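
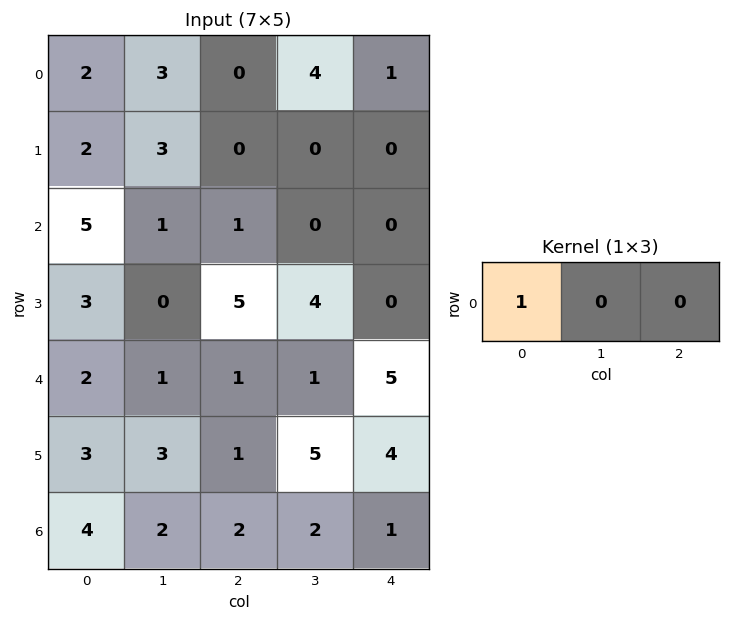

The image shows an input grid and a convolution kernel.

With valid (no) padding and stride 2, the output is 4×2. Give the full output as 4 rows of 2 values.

2 0
5 1
2 1
4 2

Output[0,0]: The receptive field on the input at this output position is [2 3 0]. Elementwise product with the kernel and sum: 2·1.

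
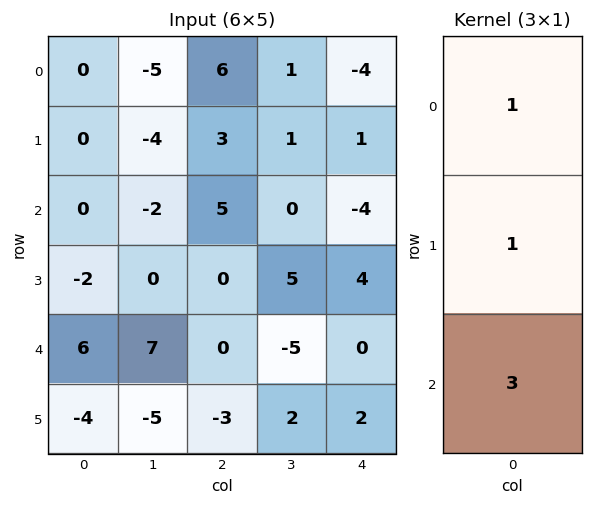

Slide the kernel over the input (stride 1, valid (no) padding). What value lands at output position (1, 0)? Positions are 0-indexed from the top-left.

-6

The receptive field on the input at this output position is [0 / 0 / -2]. Elementwise product with the kernel and sum: 0·1 + 0·1 + -2·3.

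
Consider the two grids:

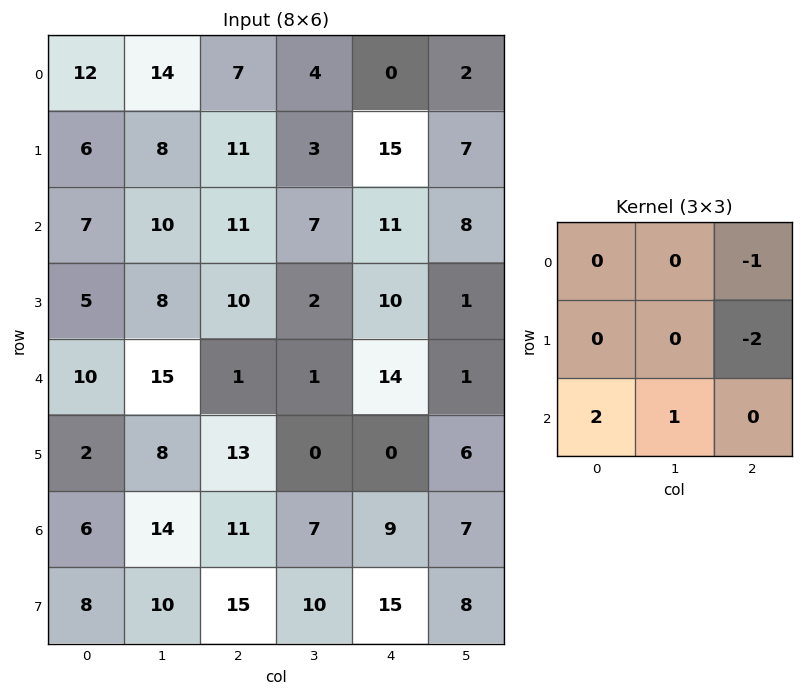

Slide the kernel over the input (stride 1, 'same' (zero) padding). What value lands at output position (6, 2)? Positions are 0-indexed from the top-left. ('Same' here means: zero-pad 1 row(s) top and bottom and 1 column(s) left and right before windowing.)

21

The receptive field on the zero-padded input at this output position is [8 13 0 / 14 11 7 / 10 15 10]. Elementwise product with the kernel and sum: 0·-1 + 7·-2 + 10·2 + 15·1.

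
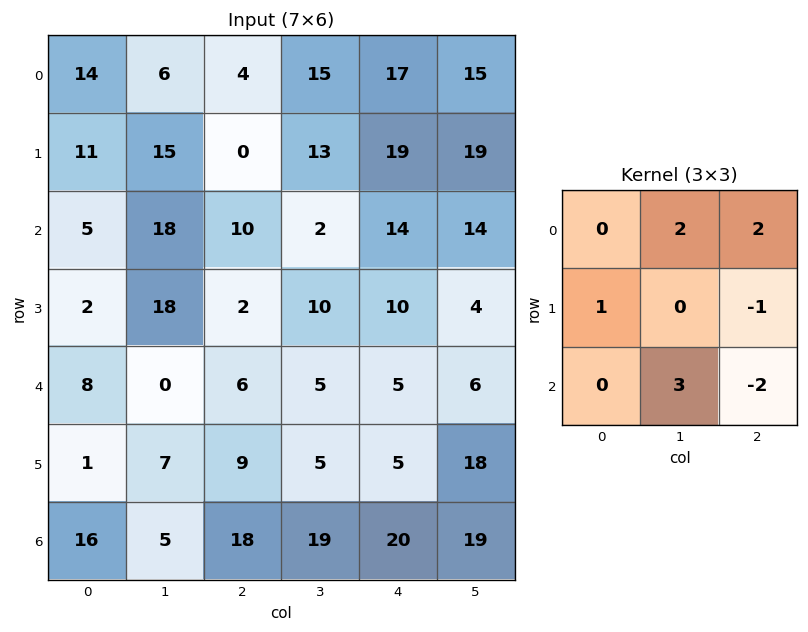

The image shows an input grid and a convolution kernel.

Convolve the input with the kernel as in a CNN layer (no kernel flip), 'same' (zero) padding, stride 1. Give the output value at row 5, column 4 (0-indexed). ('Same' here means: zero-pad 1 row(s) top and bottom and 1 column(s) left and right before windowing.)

31

The receptive field on the zero-padded input at this output position is [5 5 6 / 5 5 18 / 19 20 19]. Elementwise product with the kernel and sum: 5·2 + 6·2 + 5·1 + 18·-1 + 20·3 + 19·-2.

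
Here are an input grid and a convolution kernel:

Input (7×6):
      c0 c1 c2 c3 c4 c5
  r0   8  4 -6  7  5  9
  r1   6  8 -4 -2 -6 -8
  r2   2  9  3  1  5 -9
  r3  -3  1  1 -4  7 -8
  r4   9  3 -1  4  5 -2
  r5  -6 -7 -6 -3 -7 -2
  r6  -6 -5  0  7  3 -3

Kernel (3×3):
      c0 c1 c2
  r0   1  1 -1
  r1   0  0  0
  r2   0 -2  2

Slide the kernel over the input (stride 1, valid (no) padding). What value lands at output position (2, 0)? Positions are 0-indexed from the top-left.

0

The receptive field on the input at this output position is [2 9 3 / -3 1 1 / 9 3 -1]. Elementwise product with the kernel and sum: 2·1 + 9·1 + 3·-1 + 3·-2 + -1·2.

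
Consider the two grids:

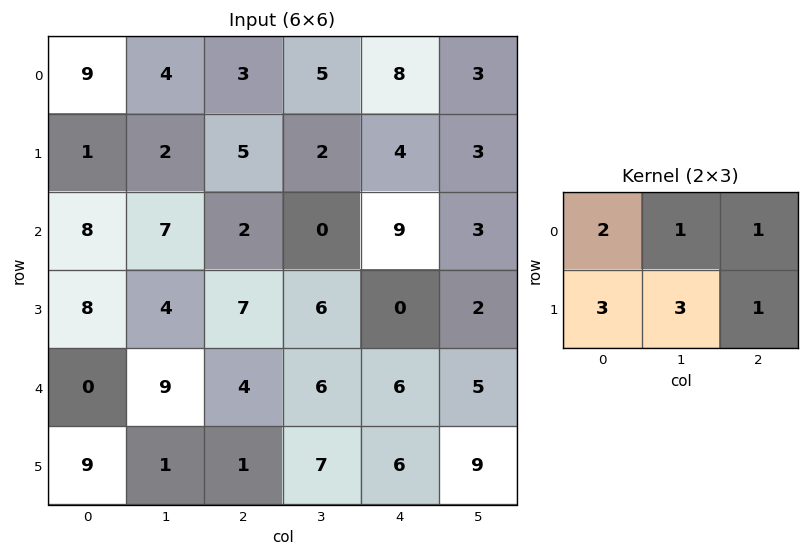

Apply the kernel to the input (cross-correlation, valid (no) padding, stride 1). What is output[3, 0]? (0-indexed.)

58

The receptive field on the input at this output position is [8 4 7 / 0 9 4]. Elementwise product with the kernel and sum: 8·2 + 4·1 + 7·1 + 0·3 + 9·3 + 4·1.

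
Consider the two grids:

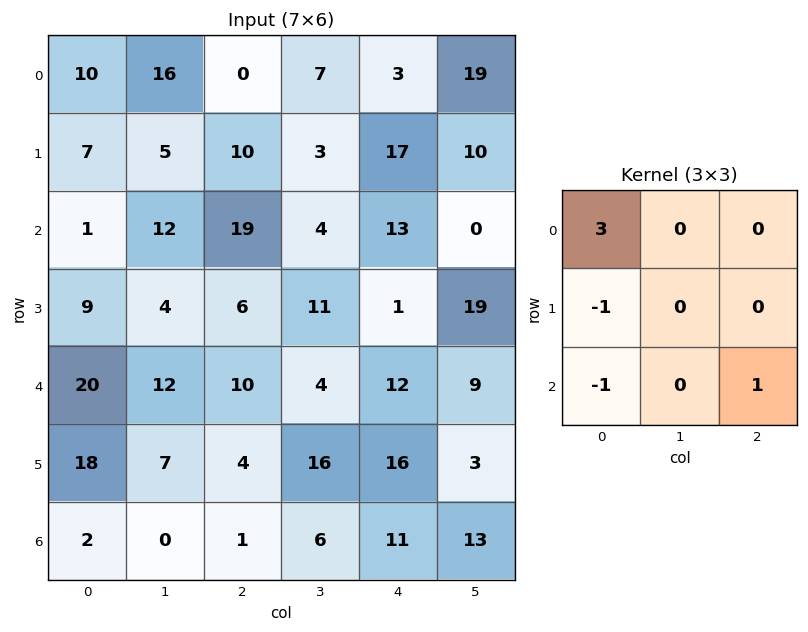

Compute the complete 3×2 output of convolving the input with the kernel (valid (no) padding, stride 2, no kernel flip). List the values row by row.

41 -16
-16 53
41 36

Output[0,0]: The receptive field on the input at this output position is [10 16 0 / 7 5 10 / 1 12 19]. Elementwise product with the kernel and sum: 10·3 + 7·-1 + 1·-1 + 19·1.
Output[0,1]: The receptive field on the input at this output position is [0 7 3 / 10 3 17 / 19 4 13]. Elementwise product with the kernel and sum: 0·3 + 10·-1 + 19·-1 + 13·1.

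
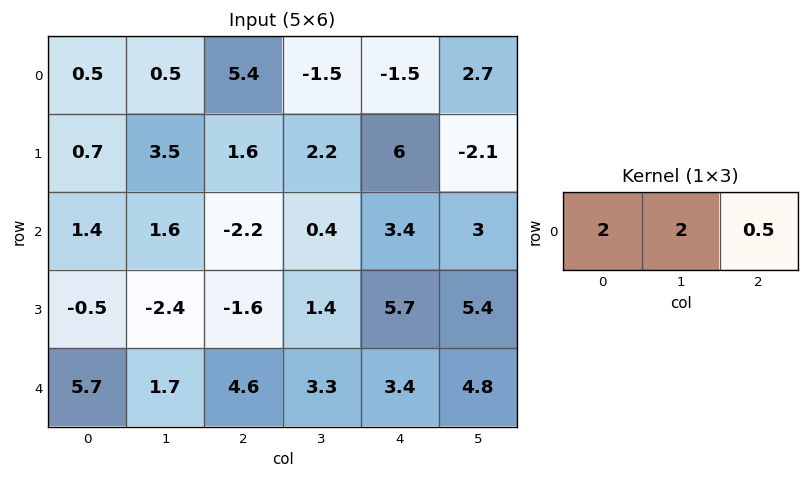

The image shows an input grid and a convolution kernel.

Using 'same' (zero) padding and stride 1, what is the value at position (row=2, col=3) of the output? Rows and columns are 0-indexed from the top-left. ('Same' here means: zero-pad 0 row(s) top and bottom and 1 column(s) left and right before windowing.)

-1.9

The receptive field on the zero-padded input at this output position is [-2.2 0.4 3.4]. Elementwise product with the kernel and sum: -2.2·2 + 0.4·2 + 3.4·0.5.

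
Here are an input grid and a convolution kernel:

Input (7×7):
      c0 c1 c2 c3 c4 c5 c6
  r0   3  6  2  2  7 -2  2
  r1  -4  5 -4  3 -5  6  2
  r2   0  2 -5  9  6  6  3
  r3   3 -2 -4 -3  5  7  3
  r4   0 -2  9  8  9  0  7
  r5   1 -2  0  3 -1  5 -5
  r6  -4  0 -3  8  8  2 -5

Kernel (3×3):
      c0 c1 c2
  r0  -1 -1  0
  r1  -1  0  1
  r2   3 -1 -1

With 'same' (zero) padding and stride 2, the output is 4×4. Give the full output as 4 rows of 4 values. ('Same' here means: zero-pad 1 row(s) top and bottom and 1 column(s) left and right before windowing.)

Output[0,0]: The receptive field on the zero-padded input at this output position is [0 0 0 / 0 3 6 / 0 -4 5]. Elementwise product with the kernel and sum: 0·-1 + 0·-1 + 0·-1 + 6·1 + 0·3 + -4·-1 + 5·-1.
Output[0,1]: The receptive field on the zero-padded input at this output position is [0 0 0 / 6 2 2 / 5 -4 3]. Elementwise product with the kernel and sum: 0·-1 + 0·-1 + 6·-1 + 2·1 + 5·3 + -4·-1 + 3·-1.

5 12 4 18
5 7 -22 4
-4 7 -5 10
-1 10 -8 -2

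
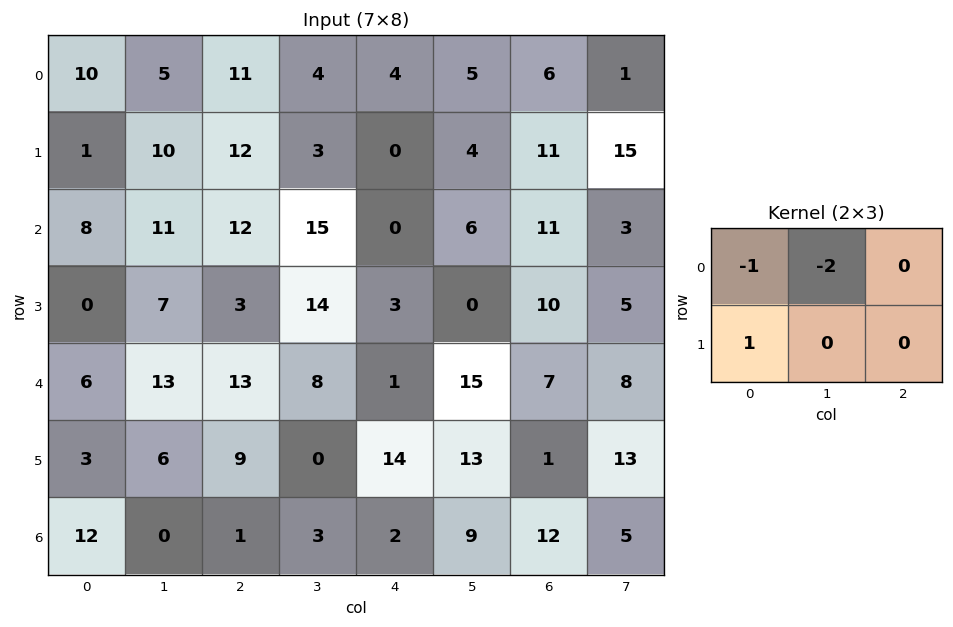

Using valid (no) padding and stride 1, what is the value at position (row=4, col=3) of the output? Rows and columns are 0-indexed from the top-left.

The receptive field on the input at this output position is [8 1 15 / 0 14 13]. Elementwise product with the kernel and sum: 8·-1 + 1·-2 + 0·1.

-10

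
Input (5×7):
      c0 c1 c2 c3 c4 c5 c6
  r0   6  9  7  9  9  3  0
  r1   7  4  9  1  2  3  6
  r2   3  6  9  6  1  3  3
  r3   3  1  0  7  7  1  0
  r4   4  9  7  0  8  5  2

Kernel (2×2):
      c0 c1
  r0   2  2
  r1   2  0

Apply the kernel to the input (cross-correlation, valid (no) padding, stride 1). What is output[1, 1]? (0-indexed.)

38

The receptive field on the input at this output position is [4 9 / 6 9]. Elementwise product with the kernel and sum: 4·2 + 9·2 + 6·2.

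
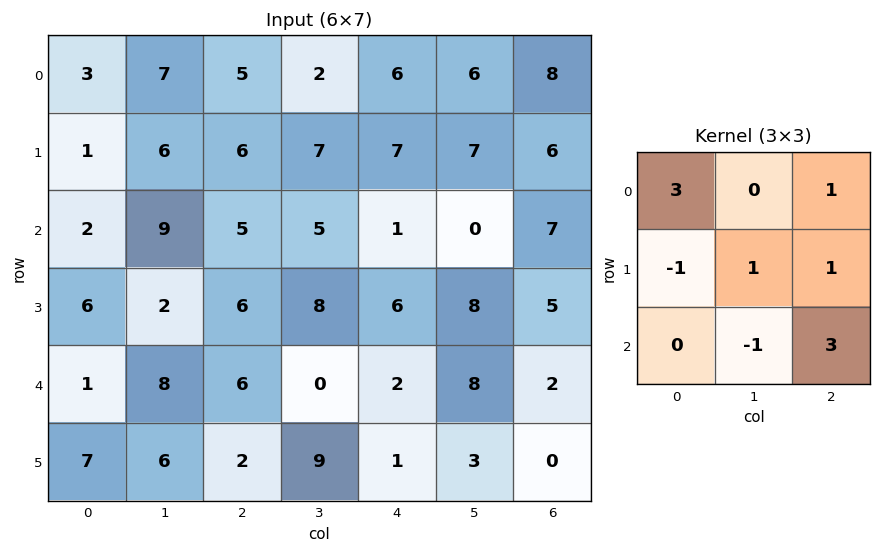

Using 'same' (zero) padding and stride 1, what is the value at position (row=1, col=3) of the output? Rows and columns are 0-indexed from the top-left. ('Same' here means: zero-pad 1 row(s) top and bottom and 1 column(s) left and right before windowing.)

27

The receptive field on the zero-padded input at this output position is [5 2 6 / 6 7 7 / 5 5 1]. Elementwise product with the kernel and sum: 5·3 + 6·1 + 6·-1 + 7·1 + 7·1 + 5·-1 + 1·3.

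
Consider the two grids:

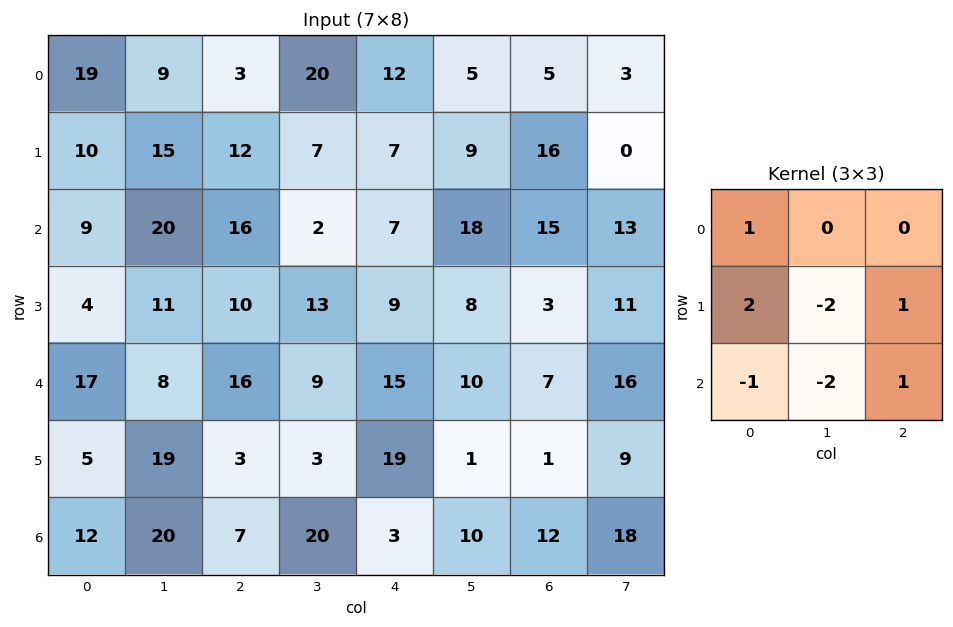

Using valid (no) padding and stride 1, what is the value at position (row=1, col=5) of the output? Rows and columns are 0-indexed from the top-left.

The receptive field on the input at this output position is [9 16 0 / 18 15 13 / 8 3 11]. Elementwise product with the kernel and sum: 9·1 + 18·2 + 15·-2 + 13·1 + 8·-1 + 3·-2 + 11·1.

25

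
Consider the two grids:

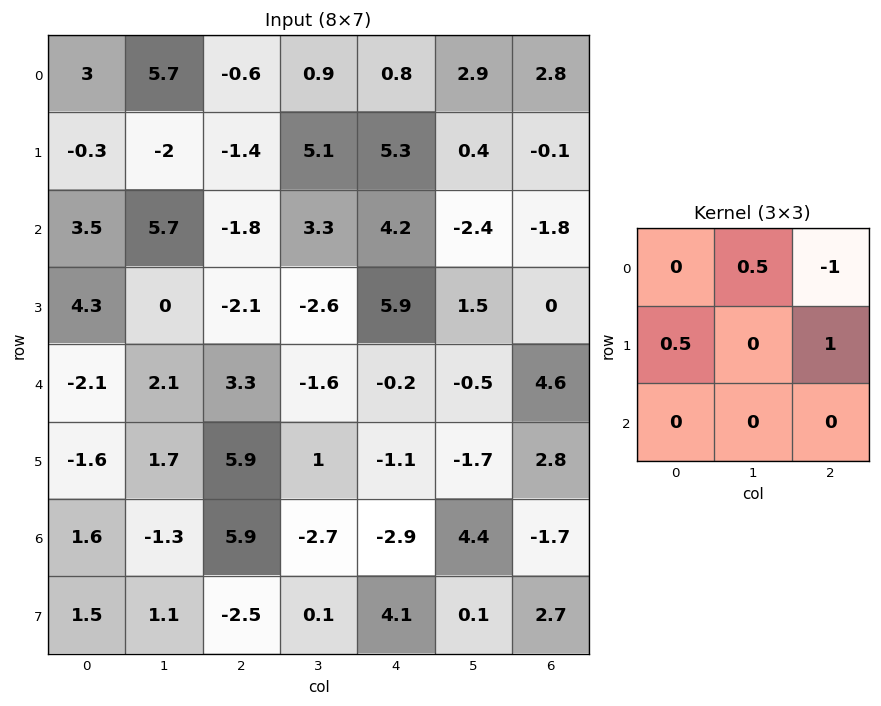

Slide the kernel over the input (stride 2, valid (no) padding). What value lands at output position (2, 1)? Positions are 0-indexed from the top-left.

The receptive field on the input at this output position is [3.3 -1.6 -0.2 / 5.9 1 -1.1 / 5.9 -2.7 -2.9]. Elementwise product with the kernel and sum: -1.6·0.5 + -0.2·-1 + 5.9·0.5 + -1.1·1.

1.25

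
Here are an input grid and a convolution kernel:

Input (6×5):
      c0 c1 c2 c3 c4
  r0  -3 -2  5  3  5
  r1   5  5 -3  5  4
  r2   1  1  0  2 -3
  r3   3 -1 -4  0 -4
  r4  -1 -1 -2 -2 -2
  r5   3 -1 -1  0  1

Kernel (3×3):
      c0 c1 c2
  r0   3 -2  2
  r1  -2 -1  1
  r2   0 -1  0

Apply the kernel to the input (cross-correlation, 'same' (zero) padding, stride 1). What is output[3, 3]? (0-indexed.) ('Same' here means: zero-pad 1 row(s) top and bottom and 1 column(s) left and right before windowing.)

-4

The receptive field on the zero-padded input at this output position is [0 2 -3 / -4 0 -4 / -2 -2 -2]. Elementwise product with the kernel and sum: 0·3 + 2·-2 + -3·2 + -4·-2 + 0·-1 + -4·1 + -2·-1.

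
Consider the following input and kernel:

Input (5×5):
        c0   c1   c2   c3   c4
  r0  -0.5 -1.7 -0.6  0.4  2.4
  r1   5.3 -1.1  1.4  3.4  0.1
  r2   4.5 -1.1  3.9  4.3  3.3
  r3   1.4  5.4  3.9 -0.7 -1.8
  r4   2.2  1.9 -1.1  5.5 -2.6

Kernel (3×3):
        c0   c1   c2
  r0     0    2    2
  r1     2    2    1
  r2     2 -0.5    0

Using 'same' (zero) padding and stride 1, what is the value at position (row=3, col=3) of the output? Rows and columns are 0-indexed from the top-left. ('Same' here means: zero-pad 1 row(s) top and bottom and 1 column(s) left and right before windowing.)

14.85

The receptive field on the zero-padded input at this output position is [3.9 4.3 3.3 / 3.9 -0.7 -1.8 / -1.1 5.5 -2.6]. Elementwise product with the kernel and sum: 4.3·2 + 3.3·2 + 3.9·2 + -0.7·2 + -1.8·1 + -1.1·2 + 5.5·-0.5.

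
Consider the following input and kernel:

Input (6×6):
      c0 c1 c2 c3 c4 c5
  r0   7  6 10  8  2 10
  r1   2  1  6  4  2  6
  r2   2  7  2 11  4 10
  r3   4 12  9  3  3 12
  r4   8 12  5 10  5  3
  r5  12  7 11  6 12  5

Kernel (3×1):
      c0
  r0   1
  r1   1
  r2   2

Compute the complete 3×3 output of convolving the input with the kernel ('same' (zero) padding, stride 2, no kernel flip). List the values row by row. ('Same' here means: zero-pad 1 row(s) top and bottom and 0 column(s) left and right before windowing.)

11 22 6
12 26 12
36 36 32

Output[0,0]: The receptive field on the zero-padded input at this output position is [0 / 7 / 2]. Elementwise product with the kernel and sum: 0·1 + 7·1 + 2·2.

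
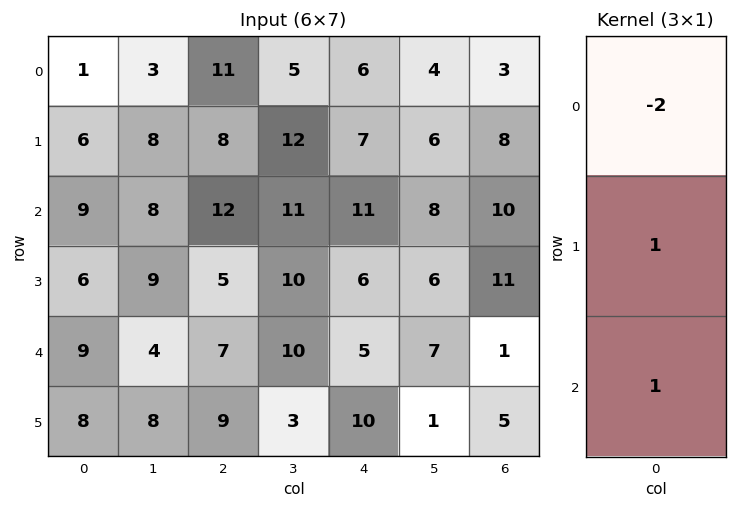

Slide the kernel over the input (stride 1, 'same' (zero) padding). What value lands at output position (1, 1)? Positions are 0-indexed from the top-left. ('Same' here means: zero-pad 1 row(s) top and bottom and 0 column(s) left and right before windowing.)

The receptive field on the zero-padded input at this output position is [3 / 8 / 8]. Elementwise product with the kernel and sum: 3·-2 + 8·1 + 8·1.

10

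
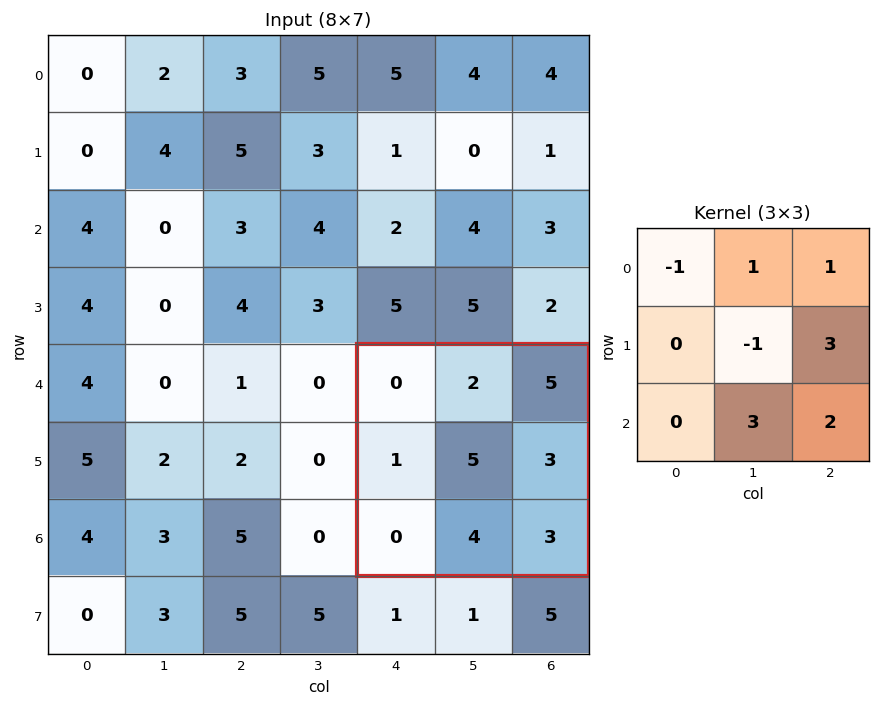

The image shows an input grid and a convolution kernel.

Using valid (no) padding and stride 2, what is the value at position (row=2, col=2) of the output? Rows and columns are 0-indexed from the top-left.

29

The receptive field on the input at this output position is [0 2 5 / 1 5 3 / 0 4 3]. Elementwise product with the kernel and sum: 0·-1 + 2·1 + 5·1 + 5·-1 + 3·3 + 4·3 + 3·2.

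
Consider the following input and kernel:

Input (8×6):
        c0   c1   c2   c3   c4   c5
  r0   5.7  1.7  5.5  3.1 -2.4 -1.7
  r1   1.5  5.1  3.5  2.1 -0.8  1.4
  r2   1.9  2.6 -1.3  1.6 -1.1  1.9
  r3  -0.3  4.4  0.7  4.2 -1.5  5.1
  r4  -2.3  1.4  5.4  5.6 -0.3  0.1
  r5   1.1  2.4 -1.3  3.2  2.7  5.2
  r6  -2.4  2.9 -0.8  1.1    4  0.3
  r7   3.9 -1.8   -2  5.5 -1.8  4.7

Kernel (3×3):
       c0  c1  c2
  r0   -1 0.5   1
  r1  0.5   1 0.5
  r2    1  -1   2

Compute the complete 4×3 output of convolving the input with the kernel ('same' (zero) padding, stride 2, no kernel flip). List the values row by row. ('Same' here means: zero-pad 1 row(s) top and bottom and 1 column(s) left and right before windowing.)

15.25 13.7 4
18.15 11.65 15.45
6.35 19.15 13.6
-5.5 12.55 24.75

Output[0,0]: The receptive field on the zero-padded input at this output position is [0 0 0 / 0 5.7 1.7 / 0 1.5 5.1]. Elementwise product with the kernel and sum: 0·-1 + 0·0.5 + 0·1 + 0·0.5 + 5.7·1 + 1.7·0.5 + 0·1 + 1.5·-1 + 5.1·2.
Output[0,1]: The receptive field on the zero-padded input at this output position is [0 0 0 / 1.7 5.5 3.1 / 5.1 3.5 2.1]. Elementwise product with the kernel and sum: 0·-1 + 0·0.5 + 0·1 + 1.7·0.5 + 5.5·1 + 3.1·0.5 + 5.1·1 + 3.5·-1 + 2.1·2.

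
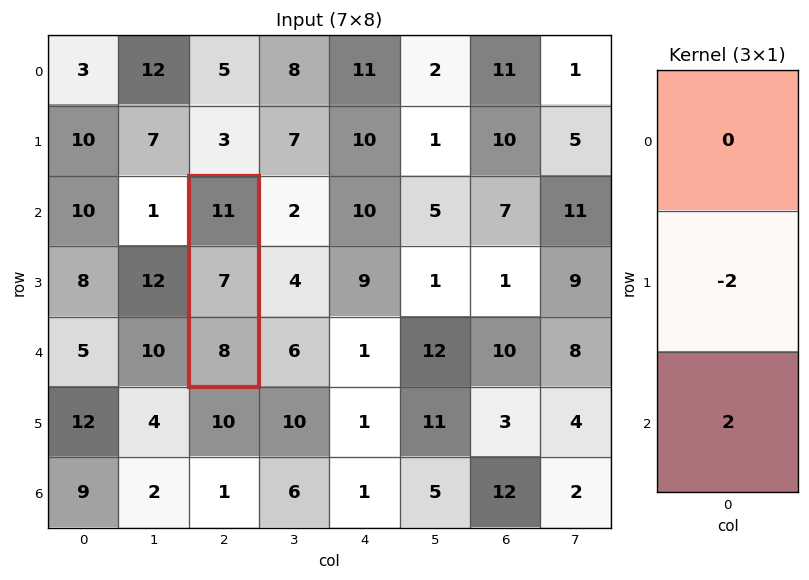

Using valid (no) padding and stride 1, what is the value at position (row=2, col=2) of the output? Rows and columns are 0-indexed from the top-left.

2

The receptive field on the input at this output position is [11 / 7 / 8]. Elementwise product with the kernel and sum: 7·-2 + 8·2.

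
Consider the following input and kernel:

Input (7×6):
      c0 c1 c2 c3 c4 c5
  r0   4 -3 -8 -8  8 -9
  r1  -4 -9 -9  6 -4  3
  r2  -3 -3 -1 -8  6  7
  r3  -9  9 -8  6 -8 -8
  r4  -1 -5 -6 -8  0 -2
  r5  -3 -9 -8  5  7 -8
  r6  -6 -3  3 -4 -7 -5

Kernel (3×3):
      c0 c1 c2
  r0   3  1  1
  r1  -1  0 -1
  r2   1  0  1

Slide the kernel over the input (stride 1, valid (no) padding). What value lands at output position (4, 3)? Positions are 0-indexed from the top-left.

The receptive field on the input at this output position is [-8 0 -2 / 5 7 -8 / -4 -7 -5]. Elementwise product with the kernel and sum: -8·3 + 0·1 + -2·1 + 5·-1 + -8·-1 + -4·1 + -5·1.

-32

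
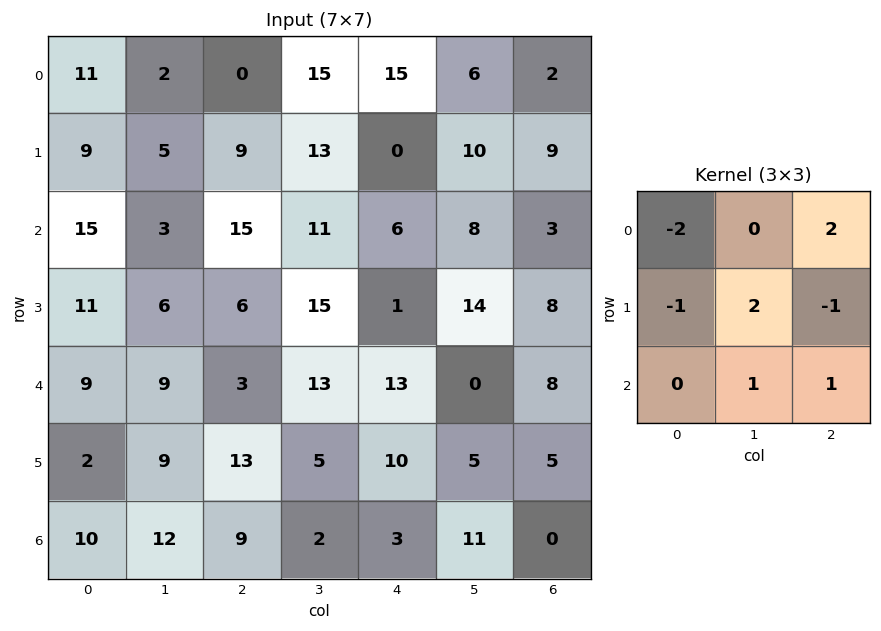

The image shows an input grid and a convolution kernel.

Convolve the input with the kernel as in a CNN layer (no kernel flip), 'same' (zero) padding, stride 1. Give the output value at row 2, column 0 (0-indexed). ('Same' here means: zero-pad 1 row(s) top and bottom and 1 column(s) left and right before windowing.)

The receptive field on the zero-padded input at this output position is [0 9 5 / 0 15 3 / 0 11 6]. Elementwise product with the kernel and sum: 0·-2 + 5·2 + 0·-1 + 15·2 + 3·-1 + 11·1 + 6·1.

54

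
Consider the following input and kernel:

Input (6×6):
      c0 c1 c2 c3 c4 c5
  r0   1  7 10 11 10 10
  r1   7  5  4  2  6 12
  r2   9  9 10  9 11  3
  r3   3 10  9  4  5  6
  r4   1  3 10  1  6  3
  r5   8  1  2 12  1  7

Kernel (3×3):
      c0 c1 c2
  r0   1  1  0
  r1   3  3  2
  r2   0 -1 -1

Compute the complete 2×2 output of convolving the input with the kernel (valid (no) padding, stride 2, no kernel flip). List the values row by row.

33 31
62 61

Output[0,0]: The receptive field on the input at this output position is [1 7 10 / 7 5 4 / 9 9 10]. Elementwise product with the kernel and sum: 1·1 + 7·1 + 7·3 + 5·3 + 4·2 + 9·-1 + 10·-1.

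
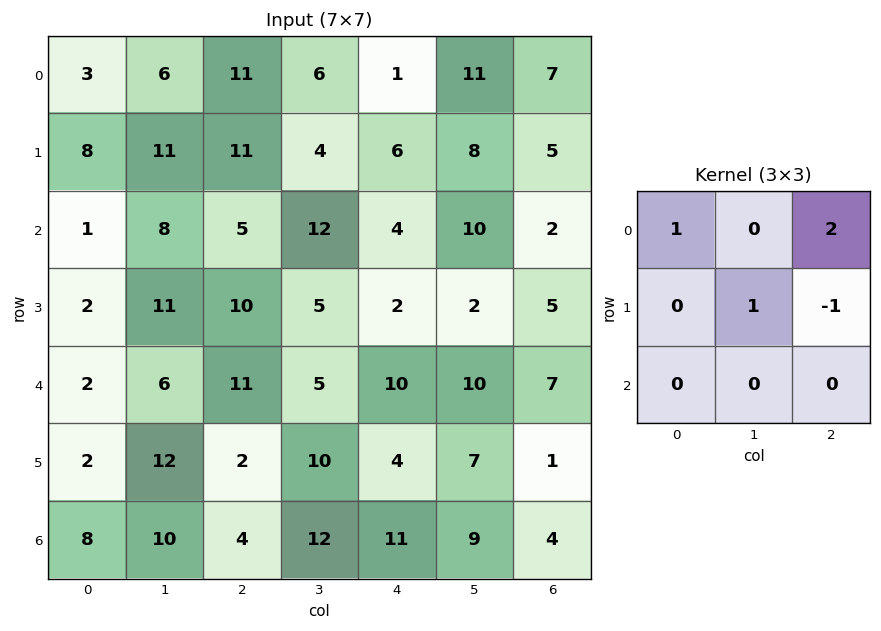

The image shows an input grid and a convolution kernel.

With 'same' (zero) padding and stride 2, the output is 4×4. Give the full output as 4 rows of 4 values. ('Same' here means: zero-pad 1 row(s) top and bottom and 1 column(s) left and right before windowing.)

Output[0,0]: The receptive field on the zero-padded input at this output position is [0 0 0 / 0 3 6 / 0 8 11]. Elementwise product with the kernel and sum: 0·1 + 0·2 + 3·1 + 6·-1.

-3 5 -10 7
15 12 14 10
18 27 9 9
22 24 26 11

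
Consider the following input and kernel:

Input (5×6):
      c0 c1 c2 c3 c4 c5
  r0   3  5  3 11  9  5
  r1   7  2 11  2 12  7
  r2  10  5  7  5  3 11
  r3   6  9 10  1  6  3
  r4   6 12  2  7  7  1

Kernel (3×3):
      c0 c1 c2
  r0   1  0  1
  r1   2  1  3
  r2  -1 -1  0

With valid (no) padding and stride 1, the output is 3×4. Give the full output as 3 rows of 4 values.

40 25 60 45
49 17 40 48
50 27 40 19

Output[0,0]: The receptive field on the input at this output position is [3 5 3 / 7 2 11 / 10 5 7]. Elementwise product with the kernel and sum: 3·1 + 3·1 + 7·2 + 2·1 + 11·3 + 10·-1 + 5·-1.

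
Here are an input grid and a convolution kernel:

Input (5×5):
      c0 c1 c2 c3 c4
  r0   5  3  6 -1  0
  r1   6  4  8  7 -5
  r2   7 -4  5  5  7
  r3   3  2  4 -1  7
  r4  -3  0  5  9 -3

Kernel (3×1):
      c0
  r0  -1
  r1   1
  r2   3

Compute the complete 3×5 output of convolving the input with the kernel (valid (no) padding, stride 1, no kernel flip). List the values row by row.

Output[0,0]: The receptive field on the input at this output position is [5 / 6 / 7]. Elementwise product with the kernel and sum: 5·-1 + 6·1 + 7·3.
Output[0,1]: The receptive field on the input at this output position is [3 / 4 / -4]. Elementwise product with the kernel and sum: 3·-1 + 4·1 + -4·3.

22 -11 17 23 16
10 -2 9 -5 33
-13 6 14 21 -9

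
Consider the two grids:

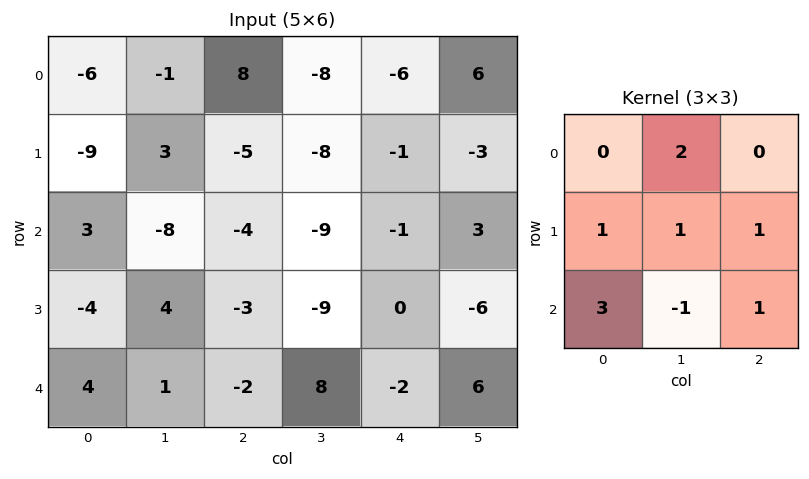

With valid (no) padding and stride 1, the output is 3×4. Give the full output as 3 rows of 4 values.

Output[0,0]: The receptive field on the input at this output position is [-6 -1 8 / -9 3 -5 / 3 -8 -4]. Elementwise product with the kernel and sum: -1·2 + -9·1 + 3·1 + -5·1 + 3·3 + -8·-1 + -4·1.

0 -23 -34 -47
-22 -25 -30 -42
-10 -3 -46 15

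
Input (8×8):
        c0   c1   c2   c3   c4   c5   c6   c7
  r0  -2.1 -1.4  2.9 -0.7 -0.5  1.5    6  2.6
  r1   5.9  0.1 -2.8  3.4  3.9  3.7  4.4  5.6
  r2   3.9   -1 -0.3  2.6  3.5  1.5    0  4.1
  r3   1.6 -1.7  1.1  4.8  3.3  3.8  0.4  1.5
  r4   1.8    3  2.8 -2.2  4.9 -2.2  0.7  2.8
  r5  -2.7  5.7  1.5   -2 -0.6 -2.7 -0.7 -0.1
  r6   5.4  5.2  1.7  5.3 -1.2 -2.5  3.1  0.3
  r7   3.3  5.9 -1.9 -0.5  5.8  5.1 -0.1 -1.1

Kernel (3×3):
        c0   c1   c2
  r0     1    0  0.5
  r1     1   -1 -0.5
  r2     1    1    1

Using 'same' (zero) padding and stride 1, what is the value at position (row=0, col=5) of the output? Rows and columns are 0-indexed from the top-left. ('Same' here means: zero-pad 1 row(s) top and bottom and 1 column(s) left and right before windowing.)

7

The receptive field on the zero-padded input at this output position is [0 0 0 / -0.5 1.5 6 / 3.9 3.7 4.4]. Elementwise product with the kernel and sum: 0·1 + 0·0.5 + -0.5·1 + 1.5·-1 + 6·-0.5 + 3.9·1 + 3.7·1 + 4.4·1.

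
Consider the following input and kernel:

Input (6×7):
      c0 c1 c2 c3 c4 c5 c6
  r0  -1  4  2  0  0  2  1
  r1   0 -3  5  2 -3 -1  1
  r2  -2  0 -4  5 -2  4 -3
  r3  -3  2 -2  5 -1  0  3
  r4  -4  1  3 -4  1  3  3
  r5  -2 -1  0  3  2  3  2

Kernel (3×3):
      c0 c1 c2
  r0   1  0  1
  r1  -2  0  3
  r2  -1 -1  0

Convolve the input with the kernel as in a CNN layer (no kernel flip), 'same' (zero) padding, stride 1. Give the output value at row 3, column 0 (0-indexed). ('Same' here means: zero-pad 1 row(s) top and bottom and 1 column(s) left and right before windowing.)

The receptive field on the zero-padded input at this output position is [0 -2 0 / 0 -3 2 / 0 -4 1]. Elementwise product with the kernel and sum: 0·1 + 0·1 + 0·-2 + 2·3 + 0·-1 + -4·-1.

10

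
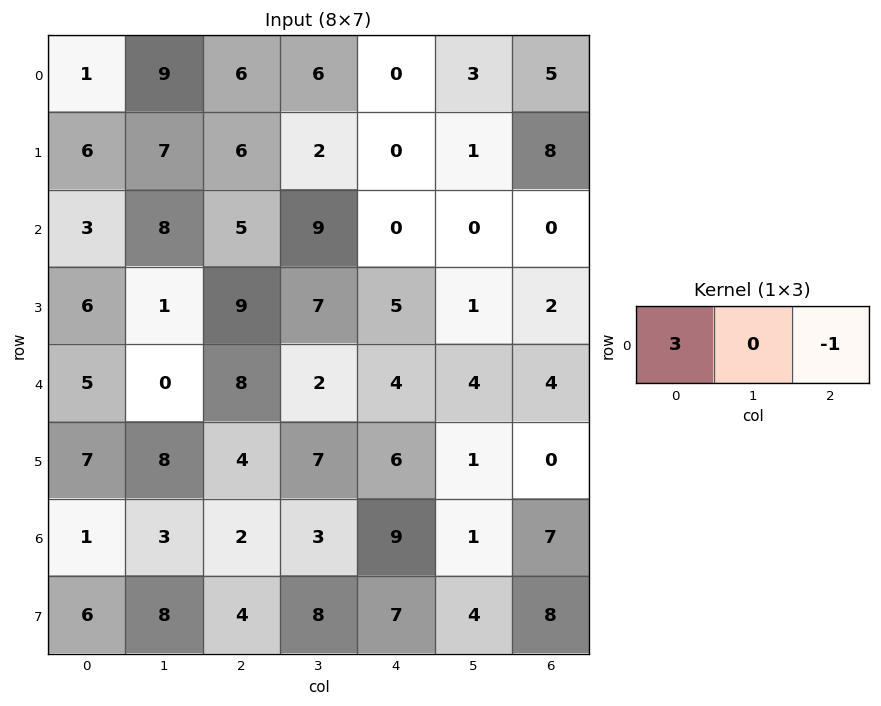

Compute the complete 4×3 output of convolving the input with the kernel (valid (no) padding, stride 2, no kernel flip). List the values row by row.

Output[0,0]: The receptive field on the input at this output position is [1 9 6]. Elementwise product with the kernel and sum: 1·3 + 6·-1.
Output[0,1]: The receptive field on the input at this output position is [6 6 0]. Elementwise product with the kernel and sum: 6·3 + 0·-1.

-3 18 -5
4 15 0
7 20 8
1 -3 20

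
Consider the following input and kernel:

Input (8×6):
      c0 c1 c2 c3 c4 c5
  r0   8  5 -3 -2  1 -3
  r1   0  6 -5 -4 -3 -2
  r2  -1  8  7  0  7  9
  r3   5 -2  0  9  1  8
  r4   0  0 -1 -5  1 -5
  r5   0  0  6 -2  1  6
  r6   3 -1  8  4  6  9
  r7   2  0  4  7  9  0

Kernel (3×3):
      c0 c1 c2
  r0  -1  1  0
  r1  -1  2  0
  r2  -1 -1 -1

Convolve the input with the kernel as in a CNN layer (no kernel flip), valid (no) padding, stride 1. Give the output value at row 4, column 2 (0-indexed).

-32

The receptive field on the input at this output position is [-1 -5 1 / 6 -2 1 / 8 4 6]. Elementwise product with the kernel and sum: -1·-1 + -5·1 + 6·-1 + -2·2 + 8·-1 + 4·-1 + 6·-1.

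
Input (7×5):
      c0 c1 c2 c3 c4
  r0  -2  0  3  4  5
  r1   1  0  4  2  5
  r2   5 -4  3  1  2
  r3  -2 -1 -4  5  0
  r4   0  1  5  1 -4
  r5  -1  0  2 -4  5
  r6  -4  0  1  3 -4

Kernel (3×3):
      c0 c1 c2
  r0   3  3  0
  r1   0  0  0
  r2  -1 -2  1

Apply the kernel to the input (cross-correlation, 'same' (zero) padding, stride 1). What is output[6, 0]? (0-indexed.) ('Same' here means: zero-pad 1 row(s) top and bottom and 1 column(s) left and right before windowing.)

The receptive field on the zero-padded input at this output position is [0 -1 0 / 0 -4 0 / 0 0 0]. Elementwise product with the kernel and sum: 0·3 + -1·3 + 0·-1 + 0·-2 + 0·1.

-3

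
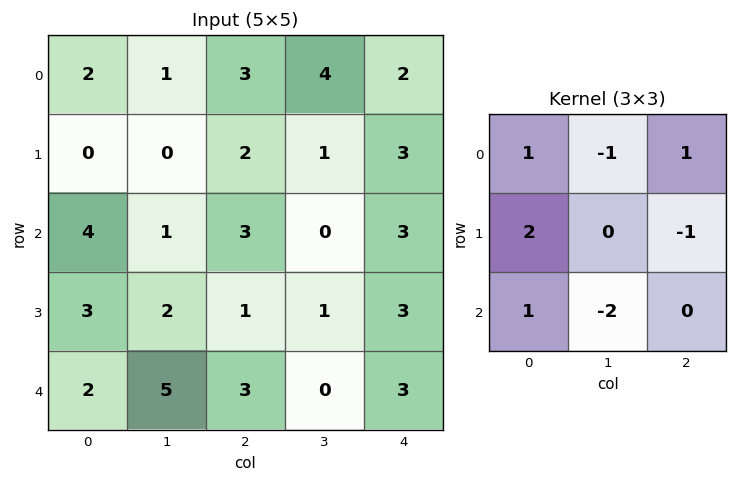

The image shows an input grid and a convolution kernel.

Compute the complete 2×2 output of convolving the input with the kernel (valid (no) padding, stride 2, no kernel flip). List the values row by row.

4 5
3 8

Output[0,0]: The receptive field on the input at this output position is [2 1 3 / 0 0 2 / 4 1 3]. Elementwise product with the kernel and sum: 2·1 + 1·-1 + 3·1 + 0·2 + 2·-1 + 4·1 + 1·-2.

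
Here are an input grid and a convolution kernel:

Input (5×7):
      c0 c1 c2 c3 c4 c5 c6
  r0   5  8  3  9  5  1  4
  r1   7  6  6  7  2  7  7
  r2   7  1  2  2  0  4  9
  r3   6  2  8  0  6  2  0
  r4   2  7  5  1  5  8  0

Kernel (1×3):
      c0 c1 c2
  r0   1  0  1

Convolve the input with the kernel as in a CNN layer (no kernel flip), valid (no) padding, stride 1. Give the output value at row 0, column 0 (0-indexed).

The receptive field on the input at this output position is [5 8 3]. Elementwise product with the kernel and sum: 5·1 + 3·1.

8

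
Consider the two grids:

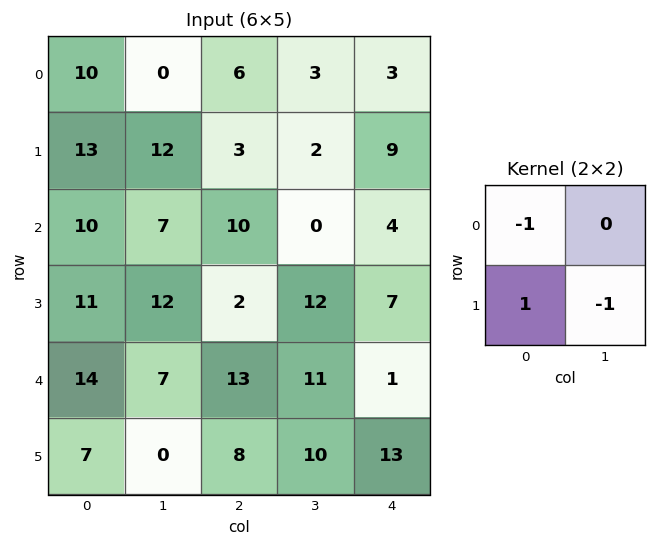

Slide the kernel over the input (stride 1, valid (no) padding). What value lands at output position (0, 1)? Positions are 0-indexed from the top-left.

The receptive field on the input at this output position is [0 6 / 12 3]. Elementwise product with the kernel and sum: 0·-1 + 12·1 + 3·-1.

9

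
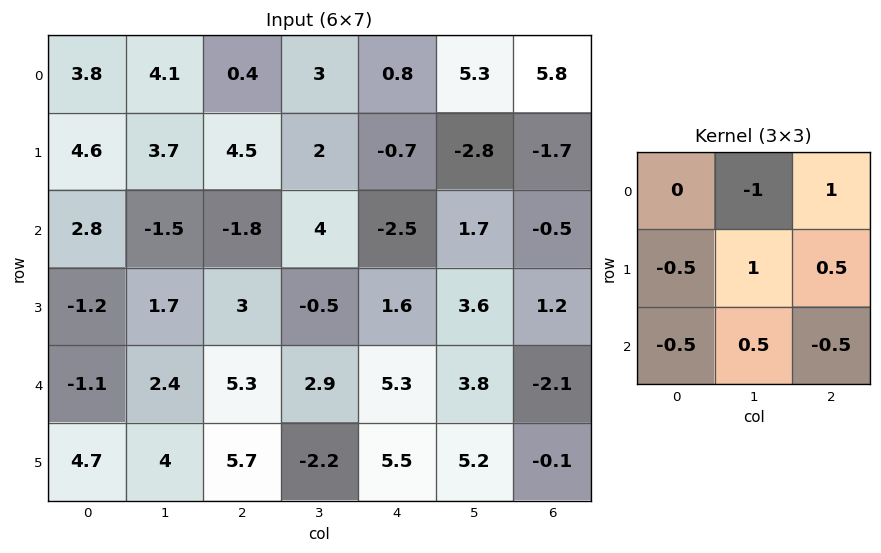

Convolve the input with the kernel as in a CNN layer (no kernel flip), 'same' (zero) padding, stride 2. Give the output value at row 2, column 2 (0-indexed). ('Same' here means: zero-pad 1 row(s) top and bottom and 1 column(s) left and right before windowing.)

9

The receptive field on the zero-padded input at this output position is [-0.5 1.6 3.6 / 2.9 5.3 3.8 / -2.2 5.5 5.2]. Elementwise product with the kernel and sum: 1.6·-1 + 3.6·1 + 2.9·-0.5 + 5.3·1 + 3.8·0.5 + -2.2·-0.5 + 5.5·0.5 + 5.2·-0.5.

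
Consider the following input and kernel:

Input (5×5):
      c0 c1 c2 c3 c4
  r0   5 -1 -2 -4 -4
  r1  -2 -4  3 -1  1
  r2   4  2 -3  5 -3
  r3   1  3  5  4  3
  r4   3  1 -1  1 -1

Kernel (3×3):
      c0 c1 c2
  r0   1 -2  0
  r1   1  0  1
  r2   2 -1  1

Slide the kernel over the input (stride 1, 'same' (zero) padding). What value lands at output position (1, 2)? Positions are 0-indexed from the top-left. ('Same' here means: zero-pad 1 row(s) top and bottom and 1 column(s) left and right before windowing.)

The receptive field on the zero-padded input at this output position is [-1 -2 -4 / -4 3 -1 / 2 -3 5]. Elementwise product with the kernel and sum: -1·1 + -2·-2 + -4·1 + -1·1 + 2·2 + -3·-1 + 5·1.

10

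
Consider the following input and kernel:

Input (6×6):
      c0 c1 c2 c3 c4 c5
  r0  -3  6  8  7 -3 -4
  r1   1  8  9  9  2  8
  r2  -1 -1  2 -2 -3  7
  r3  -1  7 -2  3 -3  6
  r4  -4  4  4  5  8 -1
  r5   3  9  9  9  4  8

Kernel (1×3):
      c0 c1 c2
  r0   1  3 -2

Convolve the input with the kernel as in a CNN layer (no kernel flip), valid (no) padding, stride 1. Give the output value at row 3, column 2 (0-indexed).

The receptive field on the input at this output position is [-2 3 -3]. Elementwise product with the kernel and sum: -2·1 + 3·3 + -3·-2.

13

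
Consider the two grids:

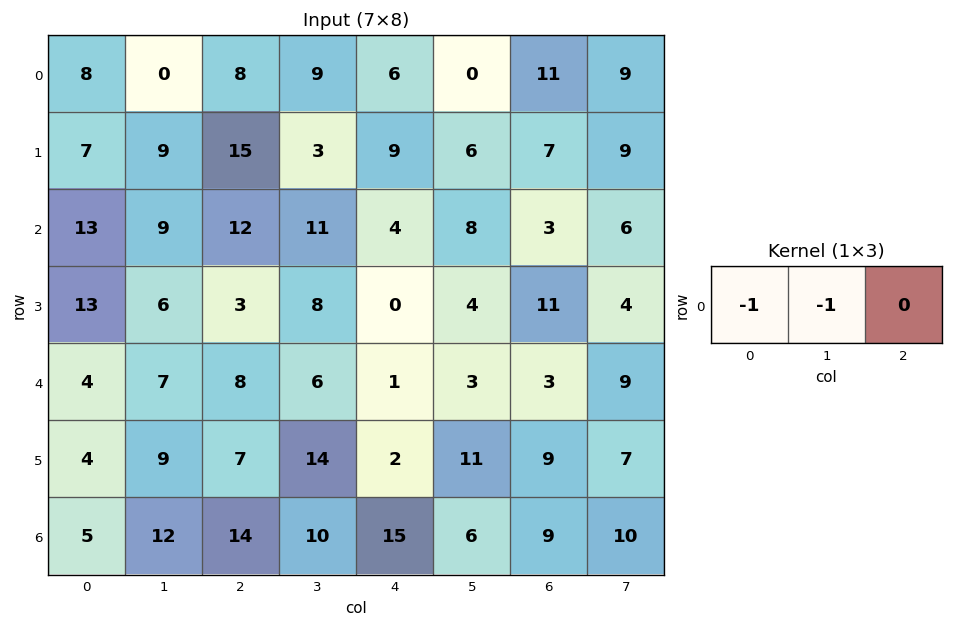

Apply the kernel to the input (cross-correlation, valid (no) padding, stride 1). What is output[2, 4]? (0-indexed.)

-12

The receptive field on the input at this output position is [4 8 3]. Elementwise product with the kernel and sum: 4·-1 + 8·-1.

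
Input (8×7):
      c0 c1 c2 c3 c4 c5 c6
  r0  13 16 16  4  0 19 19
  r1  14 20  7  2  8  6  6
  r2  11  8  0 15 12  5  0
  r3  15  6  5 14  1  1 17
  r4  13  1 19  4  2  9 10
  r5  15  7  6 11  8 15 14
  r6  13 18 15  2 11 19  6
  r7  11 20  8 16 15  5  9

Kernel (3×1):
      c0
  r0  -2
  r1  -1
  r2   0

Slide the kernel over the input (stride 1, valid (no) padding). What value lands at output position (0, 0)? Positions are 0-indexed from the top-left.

-40

The receptive field on the input at this output position is [13 / 14 / 11]. Elementwise product with the kernel and sum: 13·-2 + 14·-1.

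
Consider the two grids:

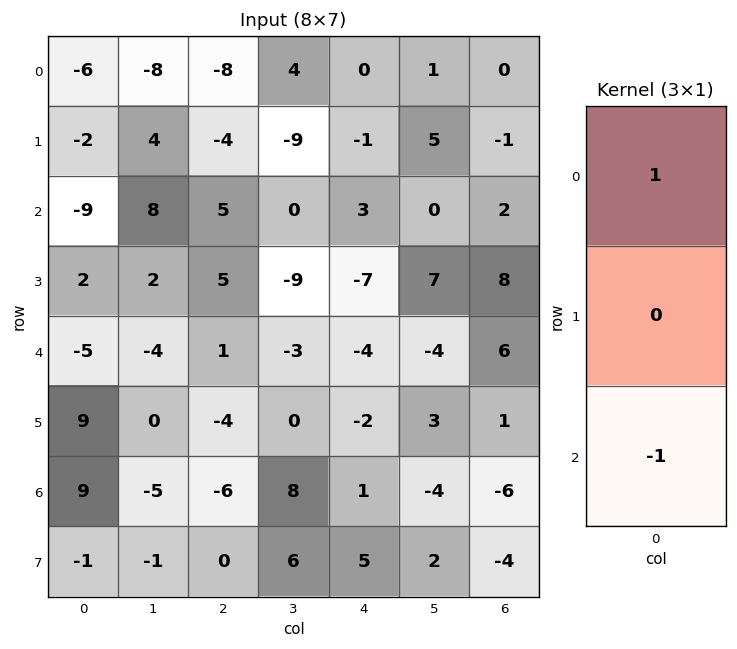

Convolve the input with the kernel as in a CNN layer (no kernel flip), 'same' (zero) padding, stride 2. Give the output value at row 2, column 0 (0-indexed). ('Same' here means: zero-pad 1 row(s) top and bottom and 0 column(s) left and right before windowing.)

-7

The receptive field on the zero-padded input at this output position is [2 / -5 / 9]. Elementwise product with the kernel and sum: 2·1 + 9·-1.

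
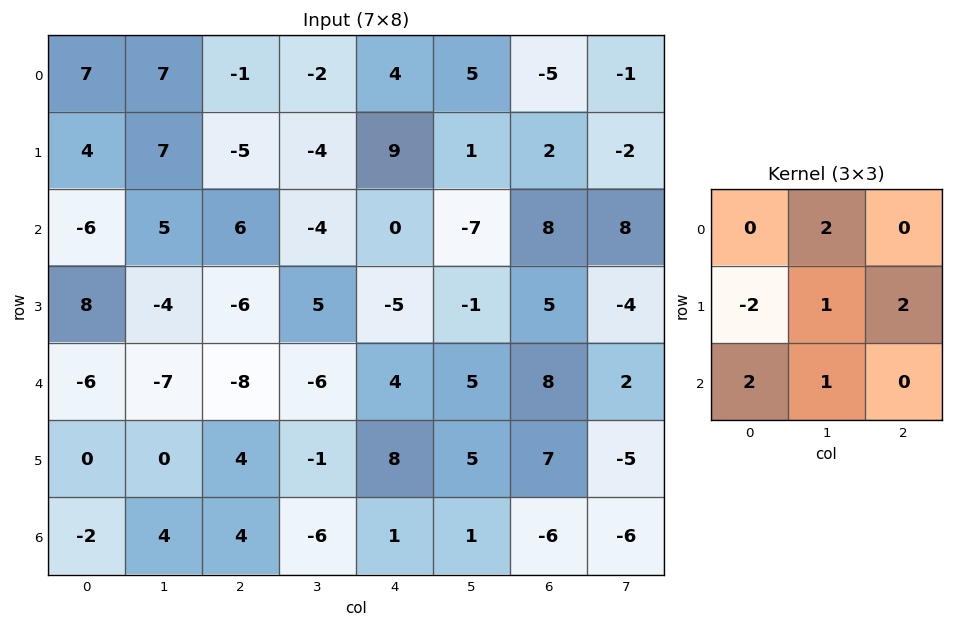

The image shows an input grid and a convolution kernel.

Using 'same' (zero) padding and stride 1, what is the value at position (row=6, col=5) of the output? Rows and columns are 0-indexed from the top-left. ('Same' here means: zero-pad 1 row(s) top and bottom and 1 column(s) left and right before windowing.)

The receptive field on the zero-padded input at this output position is [8 5 7 / 1 1 -6 / 0 0 0]. Elementwise product with the kernel and sum: 5·2 + 1·-2 + 1·1 + -6·2 + 0·2 + 0·1.

-3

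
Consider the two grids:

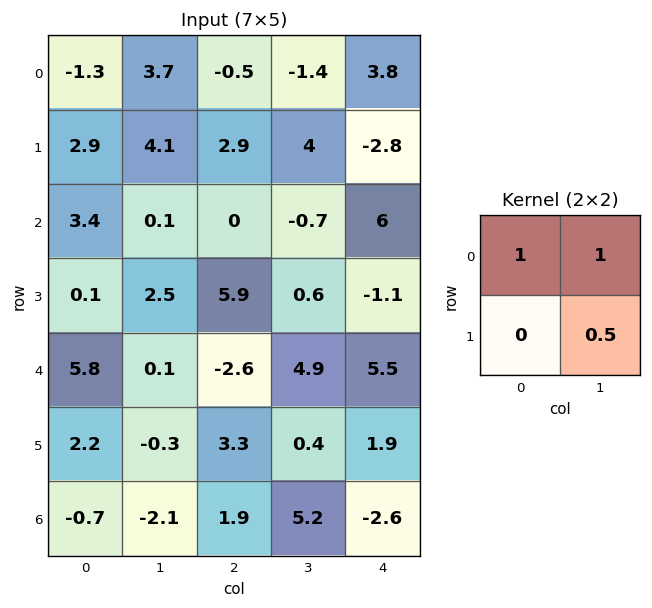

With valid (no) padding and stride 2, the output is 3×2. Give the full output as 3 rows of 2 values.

4.45 0.1
4.75 -0.4
5.75 2.5

Output[0,0]: The receptive field on the input at this output position is [-1.3 3.7 / 2.9 4.1]. Elementwise product with the kernel and sum: -1.3·1 + 3.7·1 + 4.1·0.5.
Output[0,1]: The receptive field on the input at this output position is [-0.5 -1.4 / 2.9 4]. Elementwise product with the kernel and sum: -0.5·1 + -1.4·1 + 4·0.5.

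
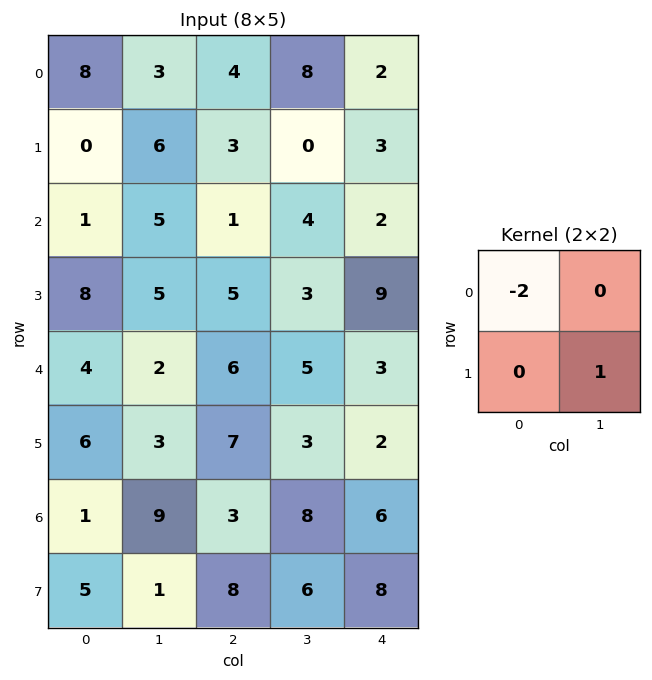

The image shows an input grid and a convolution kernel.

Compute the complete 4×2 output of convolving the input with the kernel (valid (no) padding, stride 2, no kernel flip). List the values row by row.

-10 -8
3 1
-5 -9
-1 0

Output[0,0]: The receptive field on the input at this output position is [8 3 / 0 6]. Elementwise product with the kernel and sum: 8·-2 + 6·1.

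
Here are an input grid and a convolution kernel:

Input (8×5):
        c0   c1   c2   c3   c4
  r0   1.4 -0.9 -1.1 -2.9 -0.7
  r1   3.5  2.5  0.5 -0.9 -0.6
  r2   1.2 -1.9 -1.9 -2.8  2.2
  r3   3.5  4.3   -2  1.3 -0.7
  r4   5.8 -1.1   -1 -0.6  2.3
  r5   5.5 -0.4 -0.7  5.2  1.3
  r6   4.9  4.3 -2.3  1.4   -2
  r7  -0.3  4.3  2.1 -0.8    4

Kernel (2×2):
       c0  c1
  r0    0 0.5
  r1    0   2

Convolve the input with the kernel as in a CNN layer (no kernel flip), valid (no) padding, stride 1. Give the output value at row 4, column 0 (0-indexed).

-1.35

The receptive field on the input at this output position is [5.8 -1.1 / 5.5 -0.4]. Elementwise product with the kernel and sum: -1.1·0.5 + -0.4·2.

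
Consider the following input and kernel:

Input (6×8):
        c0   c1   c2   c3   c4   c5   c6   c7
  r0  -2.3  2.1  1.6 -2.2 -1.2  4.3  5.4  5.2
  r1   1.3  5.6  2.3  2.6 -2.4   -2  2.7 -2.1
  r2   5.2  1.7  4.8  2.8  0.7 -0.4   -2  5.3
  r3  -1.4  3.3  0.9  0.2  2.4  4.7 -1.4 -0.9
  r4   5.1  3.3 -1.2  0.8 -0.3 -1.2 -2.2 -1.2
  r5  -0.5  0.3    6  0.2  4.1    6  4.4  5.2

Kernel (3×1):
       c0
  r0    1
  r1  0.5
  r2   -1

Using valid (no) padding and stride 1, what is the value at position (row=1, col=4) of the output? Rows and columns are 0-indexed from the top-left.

-4.45

The receptive field on the input at this output position is [-2.4 / 0.7 / 2.4]. Elementwise product with the kernel and sum: -2.4·1 + 0.7·0.5 + 2.4·-1.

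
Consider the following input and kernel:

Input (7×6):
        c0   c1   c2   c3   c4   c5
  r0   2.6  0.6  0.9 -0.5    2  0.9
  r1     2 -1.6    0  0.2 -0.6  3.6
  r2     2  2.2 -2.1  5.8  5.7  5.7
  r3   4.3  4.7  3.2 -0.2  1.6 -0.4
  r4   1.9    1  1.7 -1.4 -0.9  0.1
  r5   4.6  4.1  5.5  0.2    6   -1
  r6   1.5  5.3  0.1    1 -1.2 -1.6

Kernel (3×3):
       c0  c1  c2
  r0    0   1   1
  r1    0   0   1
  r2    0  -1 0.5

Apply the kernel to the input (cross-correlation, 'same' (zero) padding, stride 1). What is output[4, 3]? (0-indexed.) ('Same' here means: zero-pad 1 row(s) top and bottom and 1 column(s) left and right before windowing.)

3.3

The receptive field on the zero-padded input at this output position is [3.2 -0.2 1.6 / 1.7 -1.4 -0.9 / 5.5 0.2 6]. Elementwise product with the kernel and sum: -0.2·1 + 1.6·1 + -0.9·1 + 0.2·-1 + 6·0.5.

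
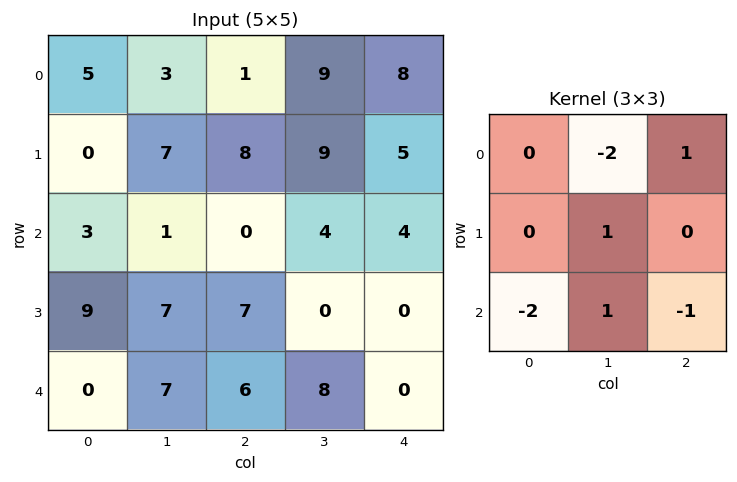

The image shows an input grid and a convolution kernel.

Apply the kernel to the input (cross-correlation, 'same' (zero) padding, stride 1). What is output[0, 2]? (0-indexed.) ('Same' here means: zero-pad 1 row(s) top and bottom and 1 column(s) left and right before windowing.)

The receptive field on the zero-padded input at this output position is [0 0 0 / 3 1 9 / 7 8 9]. Elementwise product with the kernel and sum: 0·-2 + 0·1 + 1·1 + 7·-2 + 8·1 + 9·-1.

-14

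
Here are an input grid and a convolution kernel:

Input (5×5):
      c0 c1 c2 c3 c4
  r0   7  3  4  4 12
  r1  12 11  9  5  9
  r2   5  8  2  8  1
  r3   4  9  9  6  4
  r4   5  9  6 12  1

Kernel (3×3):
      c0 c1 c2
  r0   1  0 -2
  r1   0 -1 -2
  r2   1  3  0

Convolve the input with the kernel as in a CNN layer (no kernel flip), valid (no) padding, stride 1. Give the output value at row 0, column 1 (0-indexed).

The receptive field on the input at this output position is [3 4 4 / 11 9 5 / 8 2 8]. Elementwise product with the kernel and sum: 3·1 + 4·-2 + 9·-1 + 5·-2 + 8·1 + 2·3.

-10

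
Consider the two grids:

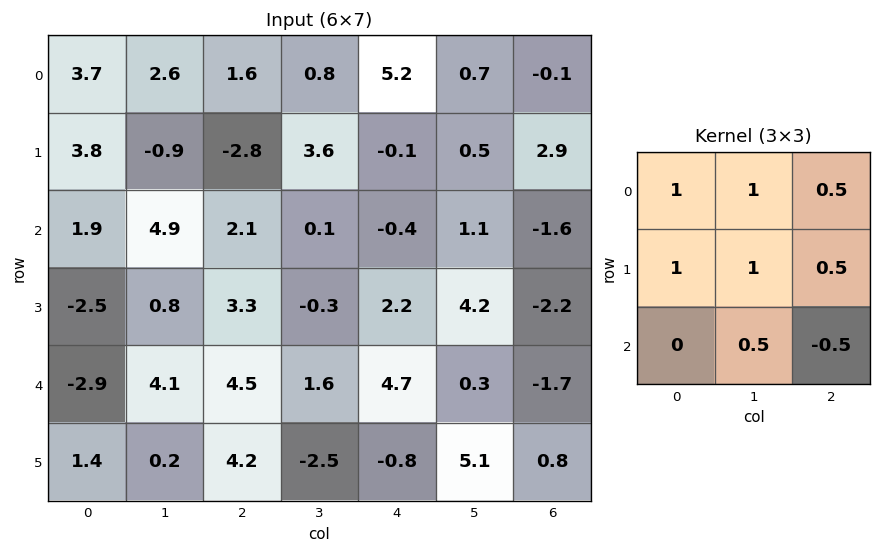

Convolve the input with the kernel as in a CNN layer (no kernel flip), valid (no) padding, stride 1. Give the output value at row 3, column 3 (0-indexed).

7.5

The receptive field on the input at this output position is [-0.3 2.2 4.2 / 1.6 4.7 0.3 / -2.5 -0.8 5.1]. Elementwise product with the kernel and sum: -0.3·1 + 2.2·1 + 4.2·0.5 + 1.6·1 + 4.7·1 + 0.3·0.5 + -0.8·0.5 + 5.1·-0.5.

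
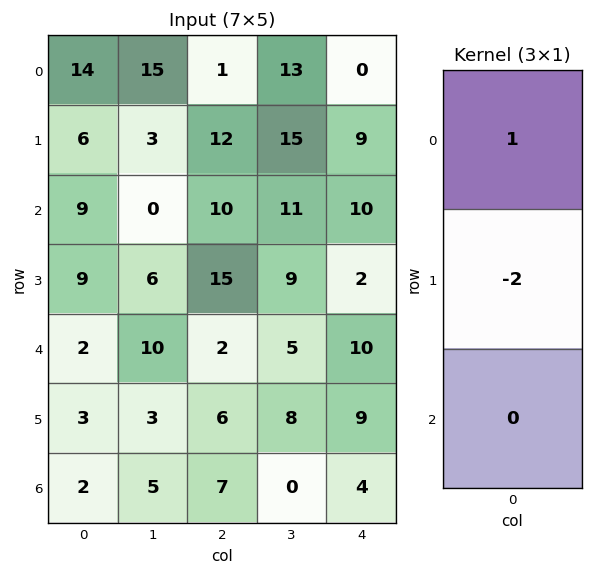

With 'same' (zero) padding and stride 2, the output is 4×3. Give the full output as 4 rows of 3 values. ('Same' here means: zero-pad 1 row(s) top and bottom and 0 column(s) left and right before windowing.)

-28 -2 0
-12 -8 -11
5 11 -18
-1 -8 1

Output[0,0]: The receptive field on the zero-padded input at this output position is [0 / 14 / 6]. Elementwise product with the kernel and sum: 0·1 + 14·-2.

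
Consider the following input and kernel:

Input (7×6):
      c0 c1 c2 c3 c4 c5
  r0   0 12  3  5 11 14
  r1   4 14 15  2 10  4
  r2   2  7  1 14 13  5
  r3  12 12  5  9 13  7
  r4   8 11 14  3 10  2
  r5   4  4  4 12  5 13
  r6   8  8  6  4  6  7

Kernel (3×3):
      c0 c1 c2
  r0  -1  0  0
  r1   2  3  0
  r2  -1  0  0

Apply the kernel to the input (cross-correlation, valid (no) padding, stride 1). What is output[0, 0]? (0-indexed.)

The receptive field on the input at this output position is [0 12 3 / 4 14 15 / 2 7 1]. Elementwise product with the kernel and sum: 0·-1 + 4·2 + 14·3 + 2·-1.

48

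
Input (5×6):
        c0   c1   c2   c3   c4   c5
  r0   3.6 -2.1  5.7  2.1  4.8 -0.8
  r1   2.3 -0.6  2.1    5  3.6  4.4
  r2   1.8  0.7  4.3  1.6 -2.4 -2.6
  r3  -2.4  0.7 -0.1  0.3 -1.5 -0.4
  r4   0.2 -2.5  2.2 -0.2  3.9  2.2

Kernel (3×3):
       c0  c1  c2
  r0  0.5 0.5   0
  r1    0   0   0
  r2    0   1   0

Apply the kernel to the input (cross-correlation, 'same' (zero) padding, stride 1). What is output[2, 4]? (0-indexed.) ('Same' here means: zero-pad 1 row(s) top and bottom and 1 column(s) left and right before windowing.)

2.8

The receptive field on the zero-padded input at this output position is [5 3.6 4.4 / 1.6 -2.4 -2.6 / 0.3 -1.5 -0.4]. Elementwise product with the kernel and sum: 5·0.5 + 3.6·0.5 + -1.5·1.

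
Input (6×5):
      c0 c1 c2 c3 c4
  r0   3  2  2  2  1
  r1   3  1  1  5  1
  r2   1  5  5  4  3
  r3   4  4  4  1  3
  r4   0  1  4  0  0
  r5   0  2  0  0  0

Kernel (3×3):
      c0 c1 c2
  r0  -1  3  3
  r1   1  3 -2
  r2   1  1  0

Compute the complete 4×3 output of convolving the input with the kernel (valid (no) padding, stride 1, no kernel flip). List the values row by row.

Output[0,0]: The receptive field on the input at this output position is [3 2 2 / 3 1 1 / 1 5 5]. Elementwise product with the kernel and sum: 3·-1 + 2·3 + 2·3 + 3·1 + 1·3 + 1·-2 + 1·1 + 5·1.
Output[0,1]: The receptive field on the input at this output position is [2 2 2 / 1 1 5 / 5 5 4]. Elementwise product with the kernel and sum: 2·-1 + 2·3 + 2·3 + 1·1 + 1·3 + 5·-2 + 5·1 + 5·1.

19 14 30
17 37 33
38 41 21
17 26 12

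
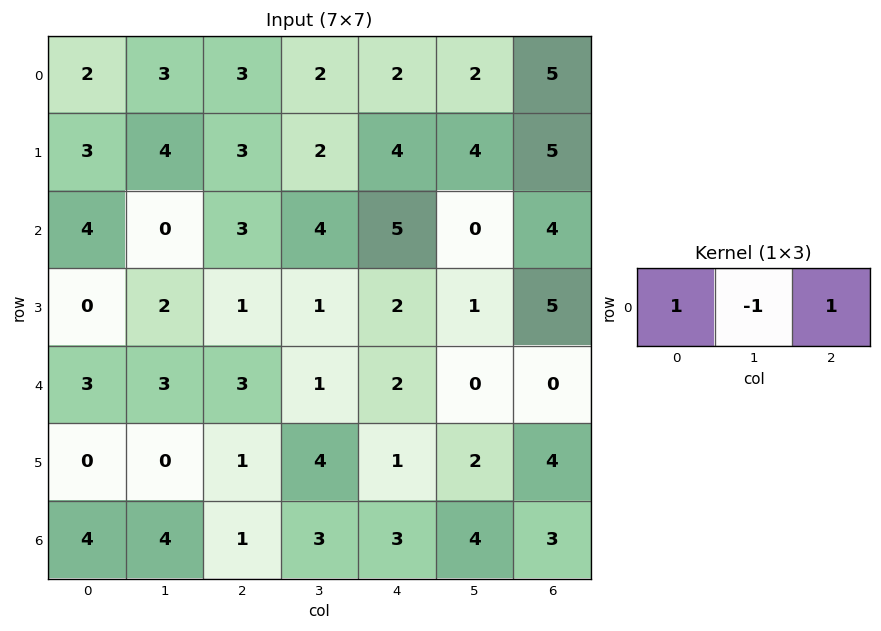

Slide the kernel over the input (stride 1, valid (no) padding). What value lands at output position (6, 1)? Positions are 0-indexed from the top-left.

The receptive field on the input at this output position is [4 1 3]. Elementwise product with the kernel and sum: 4·1 + 1·-1 + 3·1.

6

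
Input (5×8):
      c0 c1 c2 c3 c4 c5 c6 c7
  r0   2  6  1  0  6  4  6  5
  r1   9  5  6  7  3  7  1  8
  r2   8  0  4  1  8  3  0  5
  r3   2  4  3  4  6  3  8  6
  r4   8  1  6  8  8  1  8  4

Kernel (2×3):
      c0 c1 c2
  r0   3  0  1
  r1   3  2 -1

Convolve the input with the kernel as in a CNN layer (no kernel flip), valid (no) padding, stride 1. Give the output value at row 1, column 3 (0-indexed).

44

The receptive field on the input at this output position is [7 3 7 / 1 8 3]. Elementwise product with the kernel and sum: 7·3 + 7·1 + 1·3 + 8·2 + 3·-1.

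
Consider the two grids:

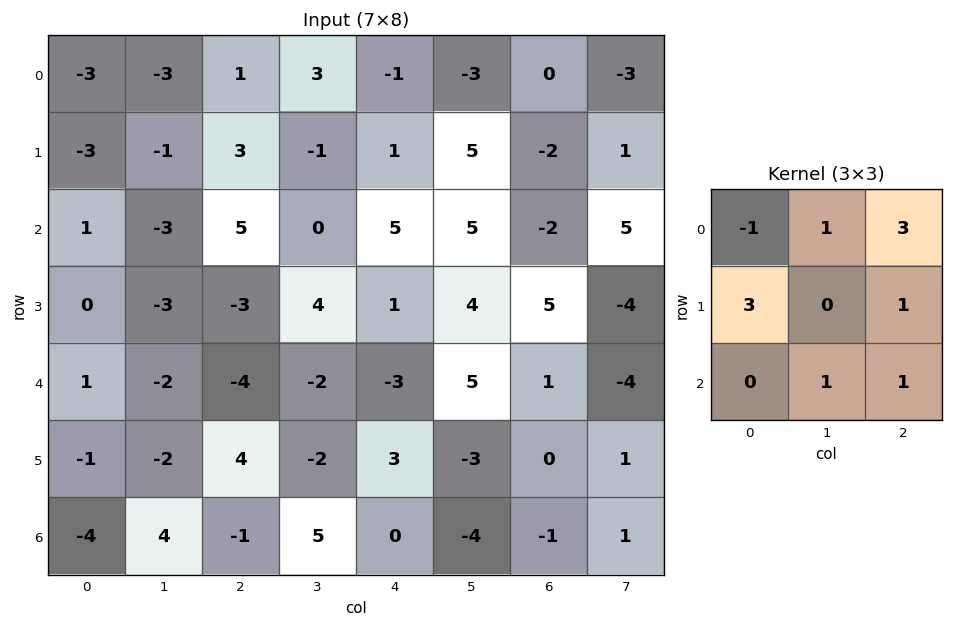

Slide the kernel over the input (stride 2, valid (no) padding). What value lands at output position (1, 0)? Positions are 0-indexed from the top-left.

The receptive field on the input at this output position is [1 -3 5 / 0 -3 -3 / 1 -2 -4]. Elementwise product with the kernel and sum: 1·-1 + -3·1 + 5·3 + 0·3 + -3·1 + -2·1 + -4·1.

2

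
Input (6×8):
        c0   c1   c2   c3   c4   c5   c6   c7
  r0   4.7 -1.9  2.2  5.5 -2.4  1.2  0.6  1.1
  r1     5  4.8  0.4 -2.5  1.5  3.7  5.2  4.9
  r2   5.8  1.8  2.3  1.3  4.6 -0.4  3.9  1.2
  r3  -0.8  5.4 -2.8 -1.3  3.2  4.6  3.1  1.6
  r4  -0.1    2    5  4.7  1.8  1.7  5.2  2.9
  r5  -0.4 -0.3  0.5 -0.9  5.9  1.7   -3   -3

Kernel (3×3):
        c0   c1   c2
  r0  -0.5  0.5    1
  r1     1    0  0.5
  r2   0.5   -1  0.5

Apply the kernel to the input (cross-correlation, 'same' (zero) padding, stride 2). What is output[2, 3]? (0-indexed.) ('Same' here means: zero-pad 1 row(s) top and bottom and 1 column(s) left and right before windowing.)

6.35

The receptive field on the zero-padded input at this output position is [4.6 3.1 1.6 / 1.7 5.2 2.9 / 1.7 -3 -3]. Elementwise product with the kernel and sum: 4.6·-0.5 + 3.1·0.5 + 1.6·1 + 1.7·1 + 2.9·0.5 + 1.7·0.5 + -3·-1 + -3·0.5.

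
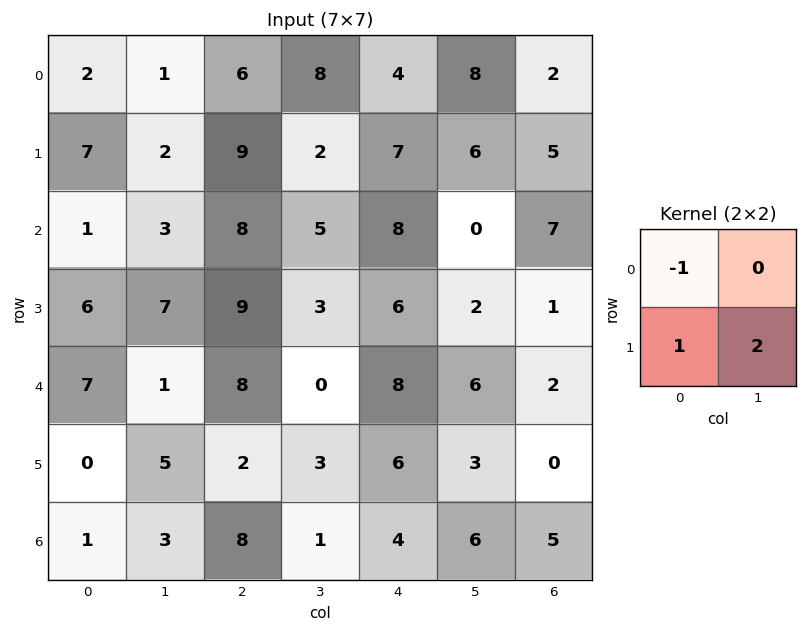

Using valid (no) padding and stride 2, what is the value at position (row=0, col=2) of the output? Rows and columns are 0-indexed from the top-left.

15

The receptive field on the input at this output position is [4 8 / 7 6]. Elementwise product with the kernel and sum: 4·-1 + 7·1 + 6·2.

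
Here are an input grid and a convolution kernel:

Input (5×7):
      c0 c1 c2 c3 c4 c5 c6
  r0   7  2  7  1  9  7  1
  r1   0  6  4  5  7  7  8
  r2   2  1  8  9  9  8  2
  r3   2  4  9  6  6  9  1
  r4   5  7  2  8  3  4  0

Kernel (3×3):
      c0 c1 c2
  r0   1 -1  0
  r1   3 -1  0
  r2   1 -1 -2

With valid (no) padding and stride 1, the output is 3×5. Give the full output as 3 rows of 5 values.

Output[0,0]: The receptive field on the input at this output position is [7 2 7 / 0 6 4 / 2 1 8]. Elementwise product with the kernel and sum: 7·1 + 2·-1 + 0·3 + 6·-1 + 2·1 + 1·-1 + 8·-2.

-16 -16 -6 -16 13
-21 -20 5 -2 14
-3 -15 8 9 9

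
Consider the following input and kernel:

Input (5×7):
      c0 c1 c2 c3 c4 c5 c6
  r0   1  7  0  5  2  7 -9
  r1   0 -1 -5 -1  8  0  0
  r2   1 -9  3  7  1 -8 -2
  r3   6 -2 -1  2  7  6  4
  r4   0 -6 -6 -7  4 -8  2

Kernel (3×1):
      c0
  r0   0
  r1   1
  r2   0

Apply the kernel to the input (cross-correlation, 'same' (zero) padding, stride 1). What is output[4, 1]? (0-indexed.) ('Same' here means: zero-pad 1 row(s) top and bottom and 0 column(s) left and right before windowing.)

The receptive field on the zero-padded input at this output position is [-2 / -6 / 0]. Elementwise product with the kernel and sum: -6·1.

-6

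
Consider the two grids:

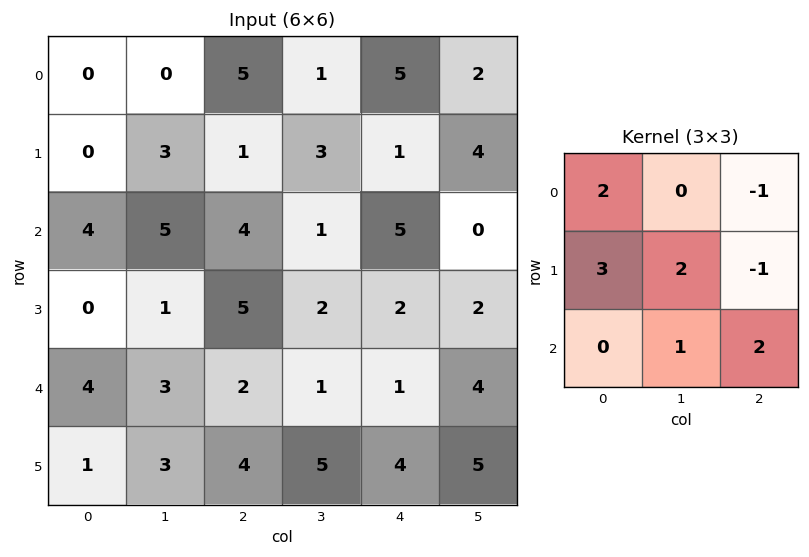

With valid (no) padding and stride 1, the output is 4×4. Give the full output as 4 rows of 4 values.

13 13 24 12
28 34 16 21
8 24 23 19
22 26 28 17

Output[0,0]: The receptive field on the input at this output position is [0 0 5 / 0 3 1 / 4 5 4]. Elementwise product with the kernel and sum: 0·2 + 5·-1 + 0·3 + 3·2 + 1·-1 + 5·1 + 4·2.
Output[0,1]: The receptive field on the input at this output position is [0 5 1 / 3 1 3 / 5 4 1]. Elementwise product with the kernel and sum: 0·2 + 1·-1 + 3·3 + 1·2 + 3·-1 + 4·1 + 1·2.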